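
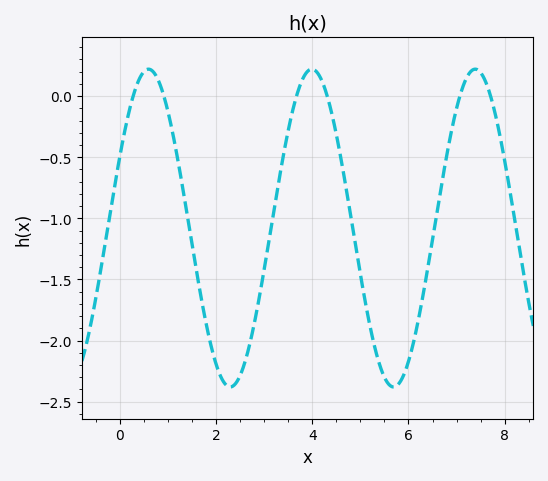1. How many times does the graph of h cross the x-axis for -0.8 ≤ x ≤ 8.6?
6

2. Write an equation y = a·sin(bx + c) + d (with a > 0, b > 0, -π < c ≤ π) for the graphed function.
y = 1.3sin(1.85x + 0.47) - 1.08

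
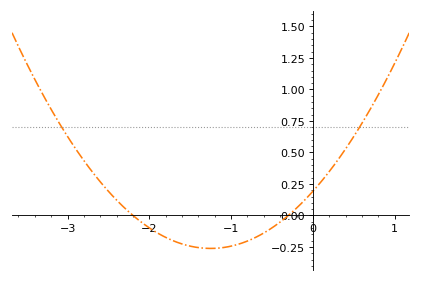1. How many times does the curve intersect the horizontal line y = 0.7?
2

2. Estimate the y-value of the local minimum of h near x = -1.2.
-0.26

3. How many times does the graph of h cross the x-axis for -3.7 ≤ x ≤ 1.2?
2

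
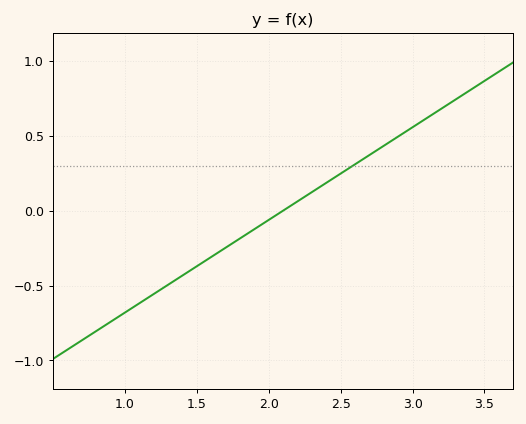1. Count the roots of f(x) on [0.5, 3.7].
1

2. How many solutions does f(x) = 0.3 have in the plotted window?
1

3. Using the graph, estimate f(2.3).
0.1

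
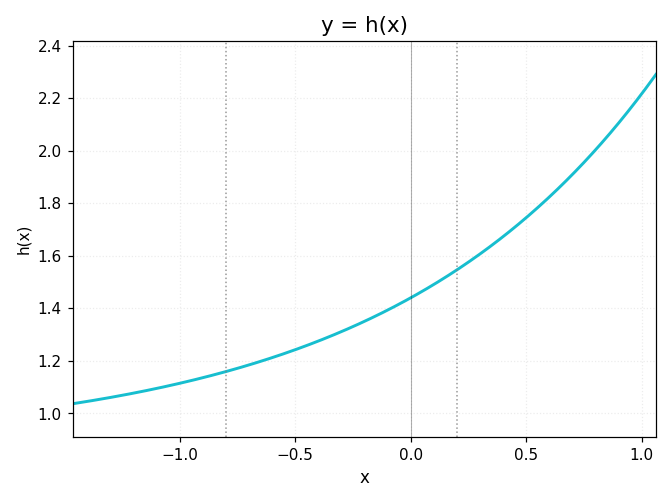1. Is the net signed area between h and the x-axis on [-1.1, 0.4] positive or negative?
positive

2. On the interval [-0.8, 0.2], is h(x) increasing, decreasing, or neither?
increasing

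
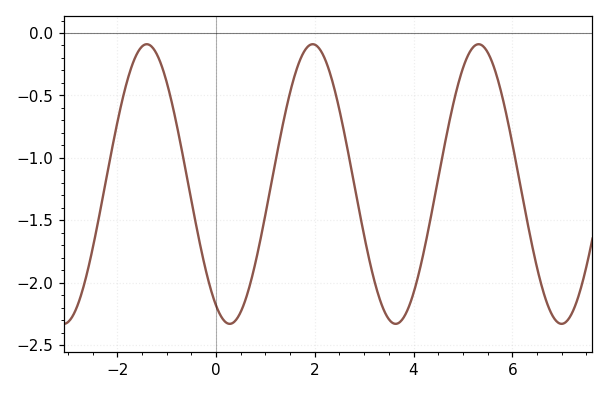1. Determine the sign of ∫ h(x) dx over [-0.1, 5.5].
negative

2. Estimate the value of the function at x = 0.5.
-2.25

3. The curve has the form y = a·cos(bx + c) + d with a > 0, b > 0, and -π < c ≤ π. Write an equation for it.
y = 1.12cos(1.9x + 2.6) - 1.21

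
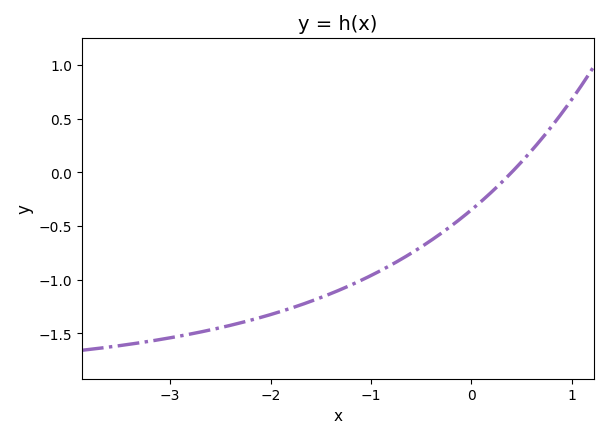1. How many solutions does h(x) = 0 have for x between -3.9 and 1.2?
1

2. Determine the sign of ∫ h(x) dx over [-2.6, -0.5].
negative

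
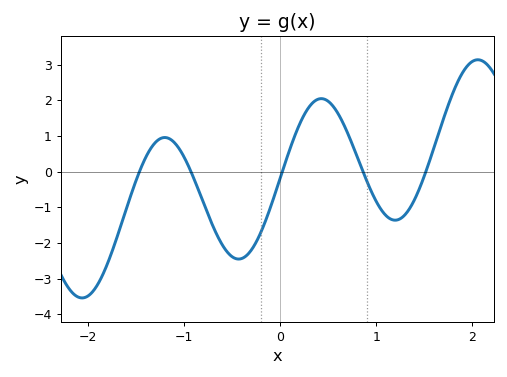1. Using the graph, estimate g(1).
-0.828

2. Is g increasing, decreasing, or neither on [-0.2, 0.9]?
neither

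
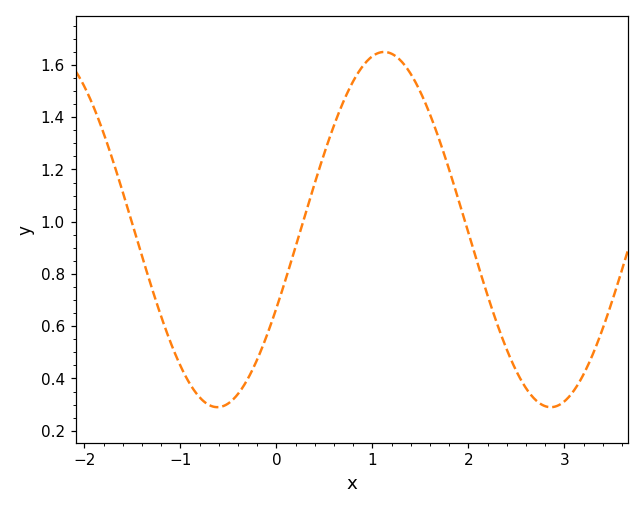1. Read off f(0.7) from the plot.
1.46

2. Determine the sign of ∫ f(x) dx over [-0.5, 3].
positive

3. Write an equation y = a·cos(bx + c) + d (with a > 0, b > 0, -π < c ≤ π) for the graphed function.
y = 0.68cos(1.8x - 2) + 0.97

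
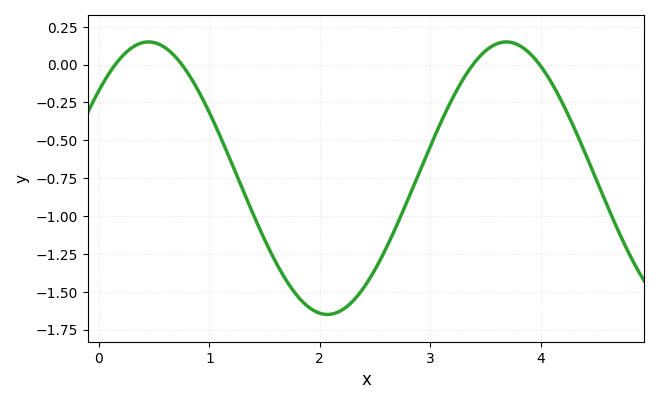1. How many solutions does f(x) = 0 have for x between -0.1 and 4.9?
4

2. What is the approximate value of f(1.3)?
-0.8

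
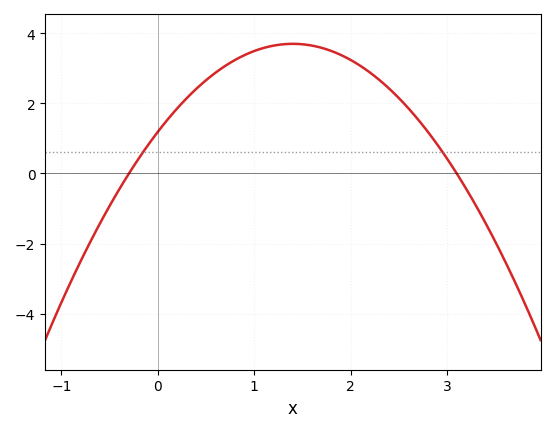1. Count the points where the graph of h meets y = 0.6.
2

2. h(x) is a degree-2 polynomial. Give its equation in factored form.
y = -1.28(x + 0.3)(x - 3.1)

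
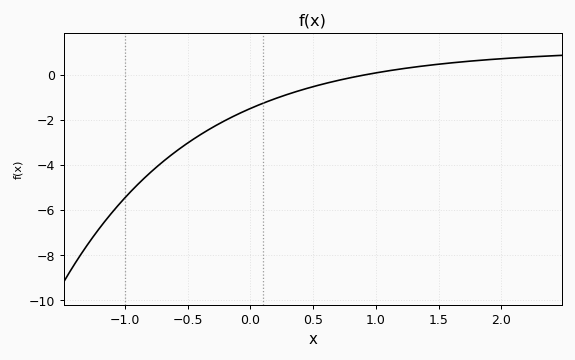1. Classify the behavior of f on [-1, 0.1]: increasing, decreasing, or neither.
increasing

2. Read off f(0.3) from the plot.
-0.8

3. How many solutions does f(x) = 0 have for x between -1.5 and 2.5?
1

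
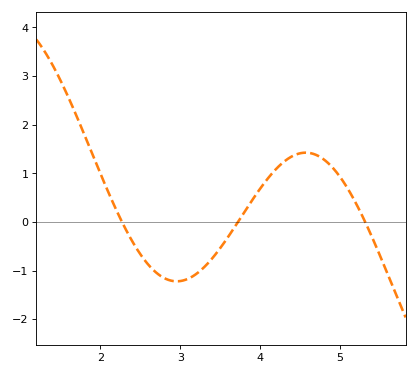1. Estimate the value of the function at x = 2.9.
-1.21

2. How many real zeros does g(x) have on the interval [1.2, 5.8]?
3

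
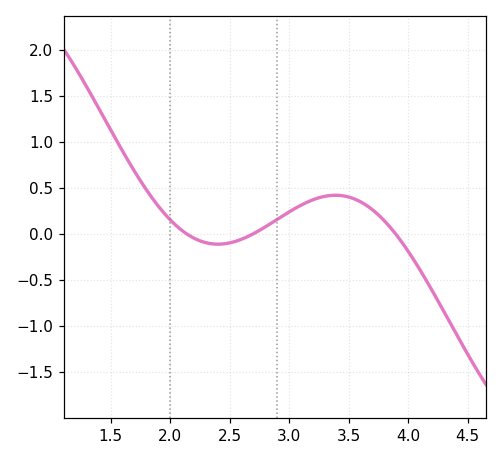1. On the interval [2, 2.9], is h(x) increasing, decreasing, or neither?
neither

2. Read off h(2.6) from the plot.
-0.05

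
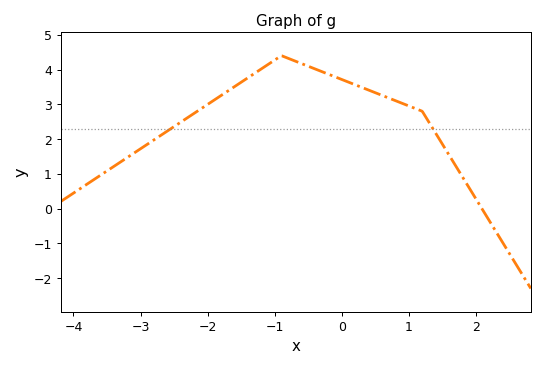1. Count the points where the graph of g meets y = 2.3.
2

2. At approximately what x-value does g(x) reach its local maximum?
-0.9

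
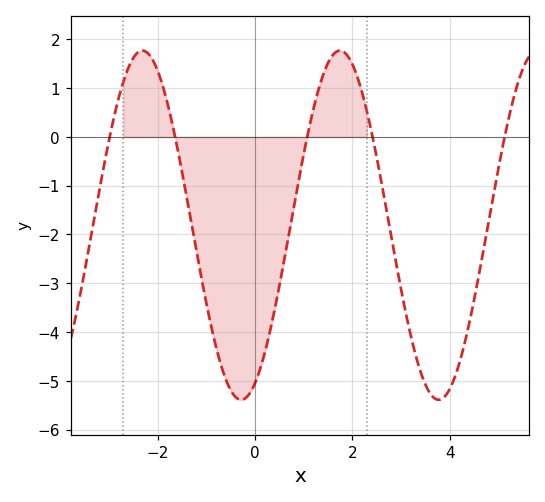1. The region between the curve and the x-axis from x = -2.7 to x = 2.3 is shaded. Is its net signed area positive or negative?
negative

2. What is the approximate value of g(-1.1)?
-2.89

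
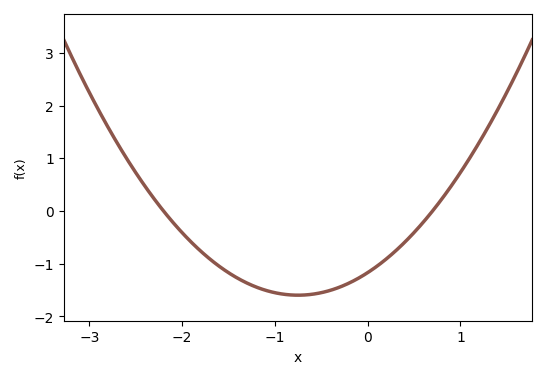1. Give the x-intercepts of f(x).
-2.2, 0.7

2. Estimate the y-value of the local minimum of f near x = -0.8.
-1.6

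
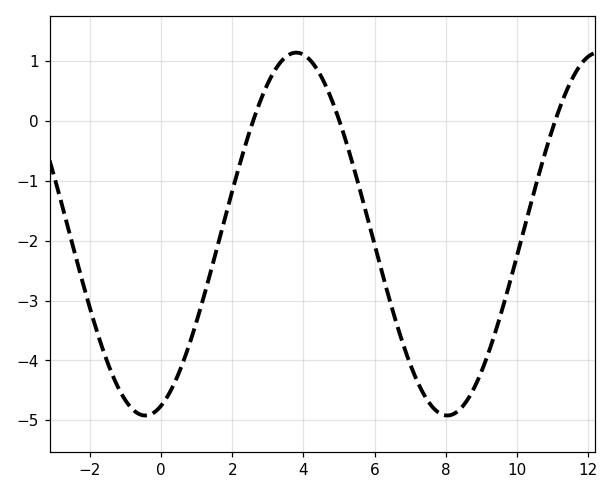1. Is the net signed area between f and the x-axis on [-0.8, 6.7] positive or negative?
negative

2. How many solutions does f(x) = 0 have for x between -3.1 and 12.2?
3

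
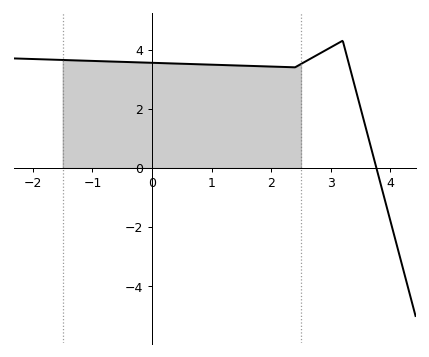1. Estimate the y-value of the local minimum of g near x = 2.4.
3.4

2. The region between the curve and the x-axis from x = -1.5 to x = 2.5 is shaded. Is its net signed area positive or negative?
positive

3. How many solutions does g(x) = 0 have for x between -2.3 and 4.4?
1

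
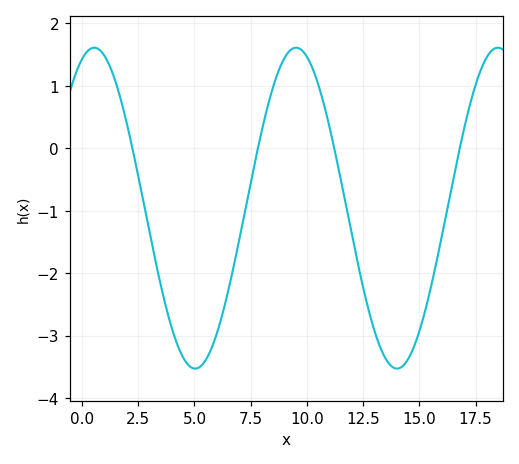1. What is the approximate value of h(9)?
1.4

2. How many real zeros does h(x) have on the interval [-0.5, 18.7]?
4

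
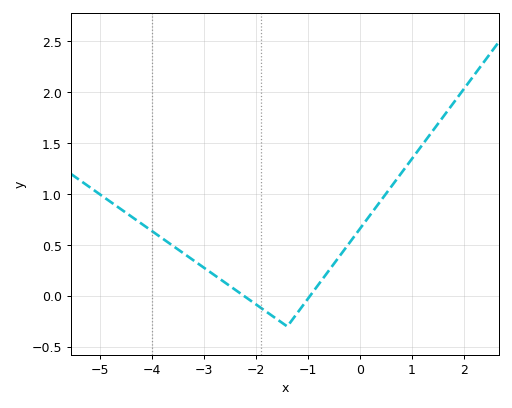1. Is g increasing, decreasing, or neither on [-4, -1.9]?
decreasing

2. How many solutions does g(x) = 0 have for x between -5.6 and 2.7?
2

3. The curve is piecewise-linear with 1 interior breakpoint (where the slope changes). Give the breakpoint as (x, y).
(-1.4, -0.3)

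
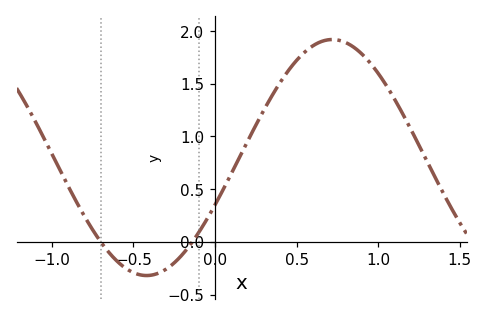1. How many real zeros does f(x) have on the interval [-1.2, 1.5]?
2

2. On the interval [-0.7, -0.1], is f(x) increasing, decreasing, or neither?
neither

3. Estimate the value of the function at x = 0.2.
0.957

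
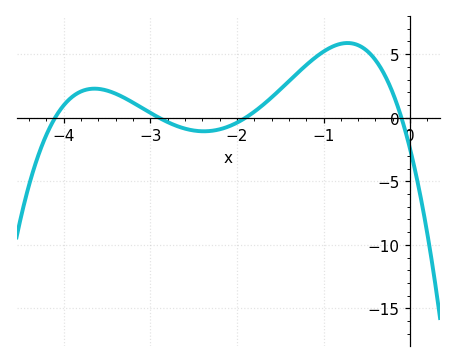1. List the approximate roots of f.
-4.1, -2.9, -1.9, -0.1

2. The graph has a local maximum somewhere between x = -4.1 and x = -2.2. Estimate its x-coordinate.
-3.65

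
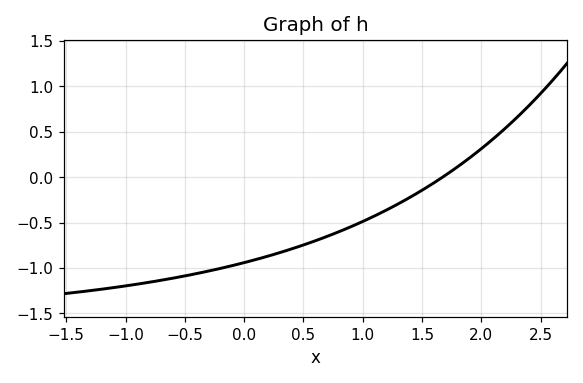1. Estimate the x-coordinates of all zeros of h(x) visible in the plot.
1.67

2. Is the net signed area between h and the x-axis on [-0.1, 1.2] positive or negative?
negative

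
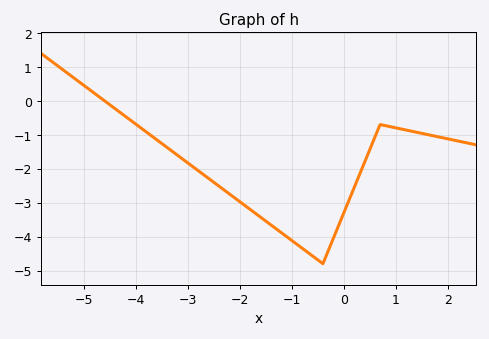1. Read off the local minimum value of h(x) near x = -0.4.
-4.8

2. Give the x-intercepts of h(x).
-4.6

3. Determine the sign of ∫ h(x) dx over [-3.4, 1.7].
negative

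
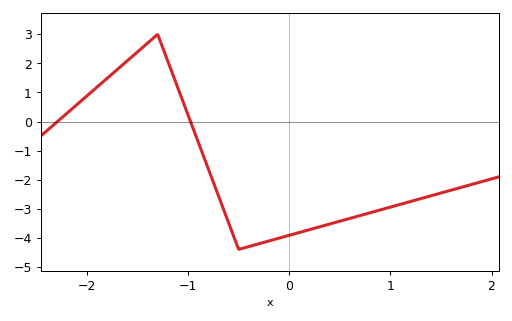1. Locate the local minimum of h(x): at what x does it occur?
-0.5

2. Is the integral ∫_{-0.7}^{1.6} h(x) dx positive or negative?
negative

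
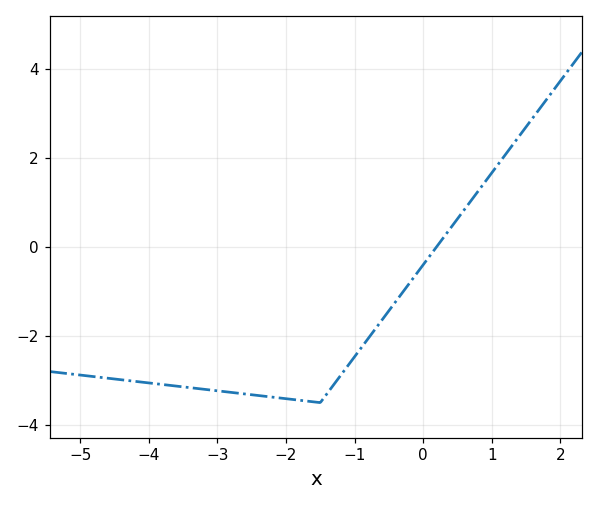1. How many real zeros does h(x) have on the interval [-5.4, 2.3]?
1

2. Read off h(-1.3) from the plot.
-3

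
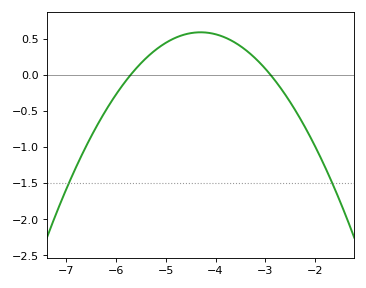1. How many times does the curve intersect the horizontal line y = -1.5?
2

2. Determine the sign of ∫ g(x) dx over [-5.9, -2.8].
positive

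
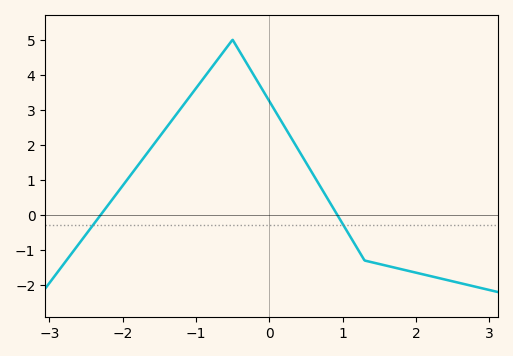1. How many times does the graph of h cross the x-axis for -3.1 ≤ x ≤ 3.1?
2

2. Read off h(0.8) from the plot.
0.45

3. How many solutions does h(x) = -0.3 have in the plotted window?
2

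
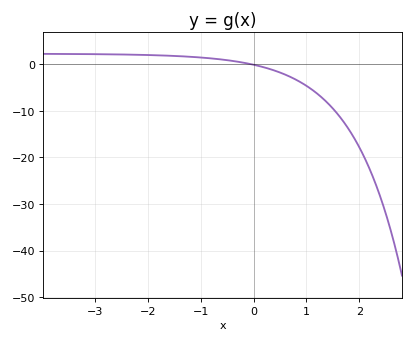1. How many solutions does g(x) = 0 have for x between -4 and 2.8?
1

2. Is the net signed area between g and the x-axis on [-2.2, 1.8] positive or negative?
negative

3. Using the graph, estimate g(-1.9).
2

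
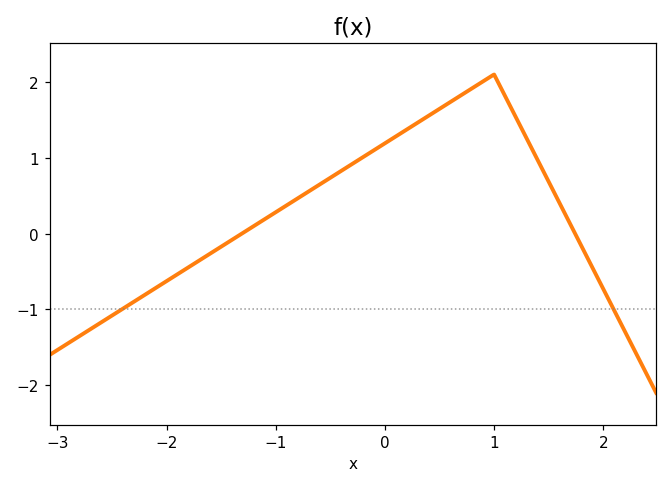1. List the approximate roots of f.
-1.3, 1.7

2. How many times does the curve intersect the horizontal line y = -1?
2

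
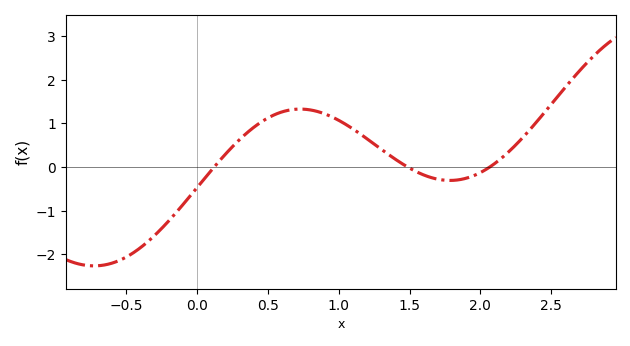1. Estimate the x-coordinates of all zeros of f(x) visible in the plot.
0.1, 1.5, 2.1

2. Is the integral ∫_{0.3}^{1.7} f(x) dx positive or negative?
positive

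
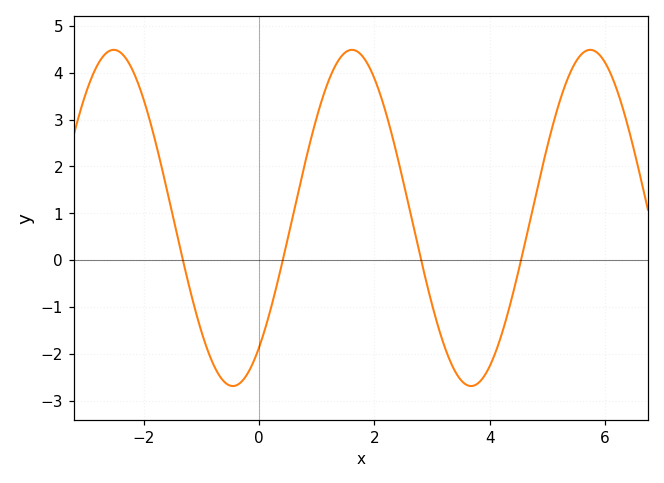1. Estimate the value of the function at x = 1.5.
4.4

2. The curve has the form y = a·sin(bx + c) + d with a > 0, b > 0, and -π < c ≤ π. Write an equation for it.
y = 3.59sin(1.5x - 0.88) + 0.9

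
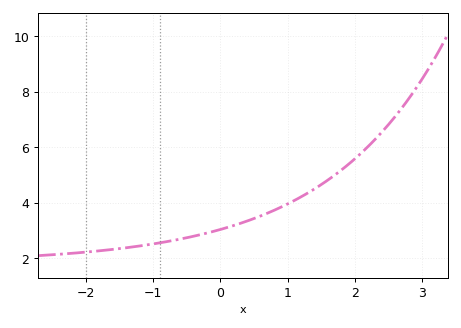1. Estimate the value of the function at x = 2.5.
6.82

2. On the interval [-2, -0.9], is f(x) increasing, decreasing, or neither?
increasing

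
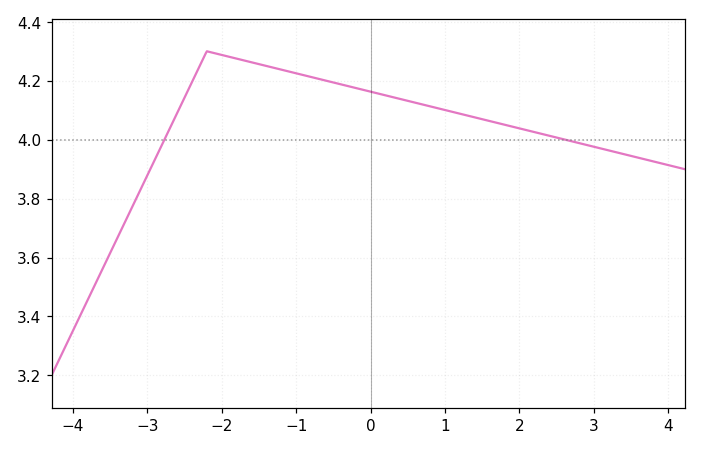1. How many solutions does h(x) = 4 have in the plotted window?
2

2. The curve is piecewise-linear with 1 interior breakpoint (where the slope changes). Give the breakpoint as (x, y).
(-2.2, 4.3)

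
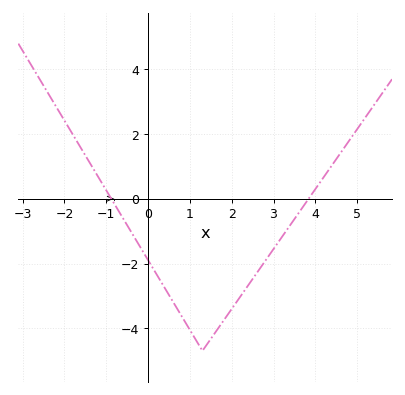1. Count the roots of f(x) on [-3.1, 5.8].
2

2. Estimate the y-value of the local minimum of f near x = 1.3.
-4.7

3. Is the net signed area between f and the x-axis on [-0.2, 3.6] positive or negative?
negative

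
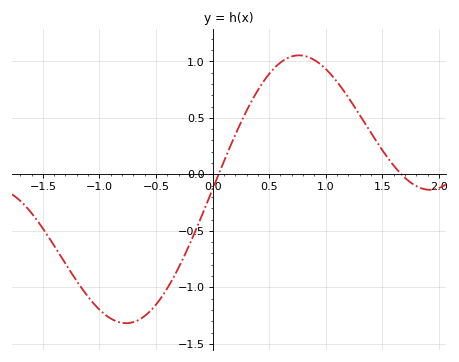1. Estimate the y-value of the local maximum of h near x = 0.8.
1.05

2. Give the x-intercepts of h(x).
0.053, 1.67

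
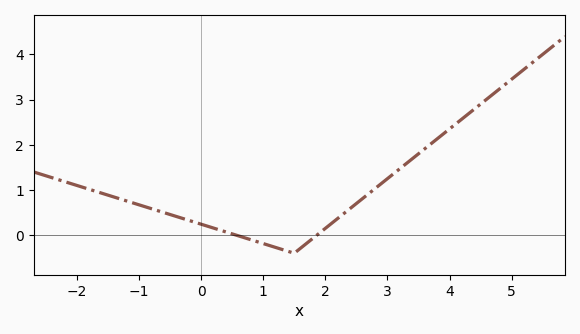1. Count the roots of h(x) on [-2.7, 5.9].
2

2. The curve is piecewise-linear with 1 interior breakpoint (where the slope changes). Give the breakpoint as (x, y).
(1.5, -0.4)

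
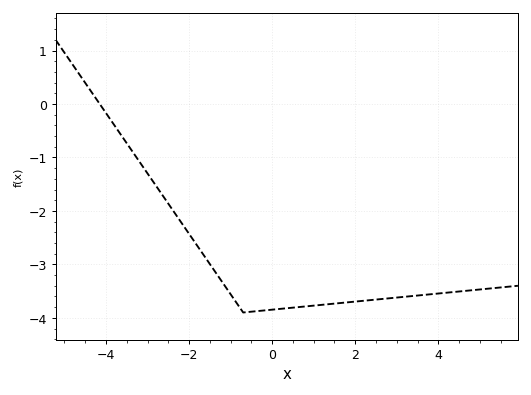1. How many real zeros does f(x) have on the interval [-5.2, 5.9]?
1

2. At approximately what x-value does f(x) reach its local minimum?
-0.7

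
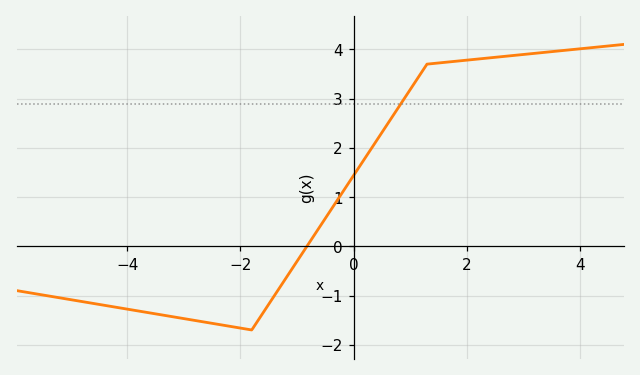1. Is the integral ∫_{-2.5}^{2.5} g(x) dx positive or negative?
positive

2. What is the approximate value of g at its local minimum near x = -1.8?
-1.7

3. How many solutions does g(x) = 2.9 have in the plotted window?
1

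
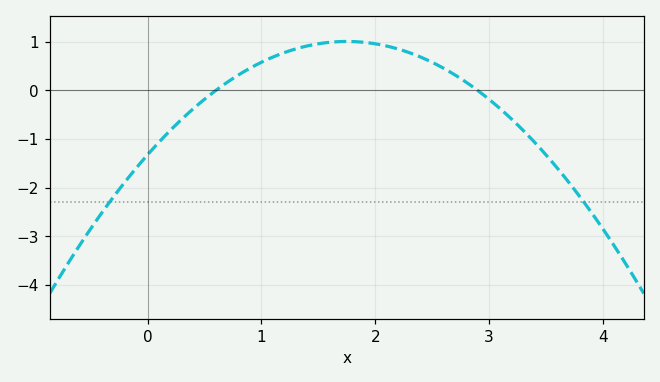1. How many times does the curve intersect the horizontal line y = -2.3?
2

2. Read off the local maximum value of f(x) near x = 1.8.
1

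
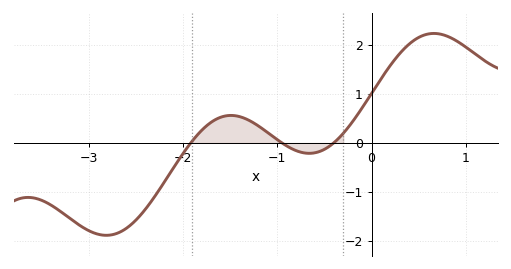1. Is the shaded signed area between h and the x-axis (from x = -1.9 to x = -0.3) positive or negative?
positive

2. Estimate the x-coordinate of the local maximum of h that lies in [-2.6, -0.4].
-1.49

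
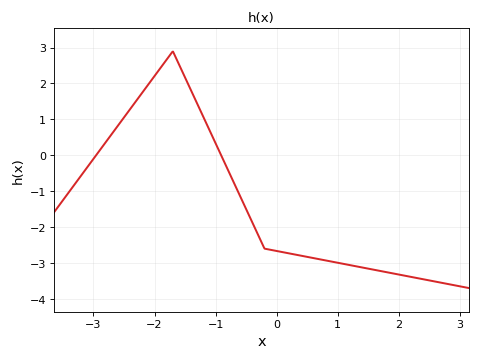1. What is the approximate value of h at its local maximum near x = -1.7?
2.9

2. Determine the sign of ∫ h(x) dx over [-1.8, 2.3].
negative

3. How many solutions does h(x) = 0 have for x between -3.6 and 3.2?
2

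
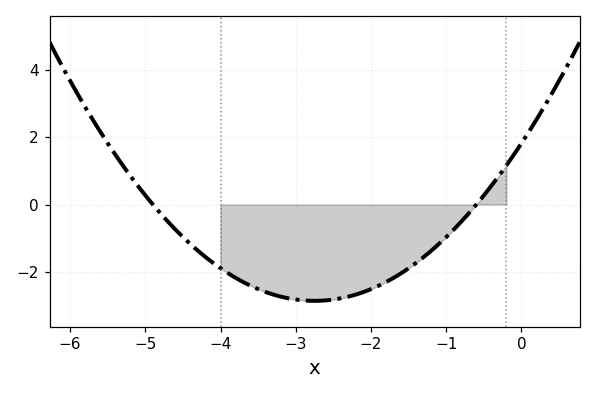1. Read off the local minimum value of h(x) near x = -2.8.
-2.87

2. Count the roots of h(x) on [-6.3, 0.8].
2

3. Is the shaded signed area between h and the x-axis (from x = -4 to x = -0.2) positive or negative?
negative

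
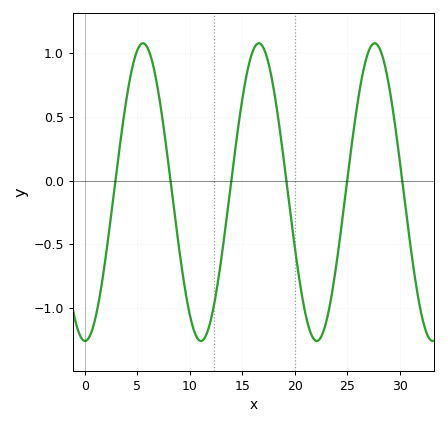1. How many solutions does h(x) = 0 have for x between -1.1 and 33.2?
6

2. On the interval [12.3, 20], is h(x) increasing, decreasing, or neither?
neither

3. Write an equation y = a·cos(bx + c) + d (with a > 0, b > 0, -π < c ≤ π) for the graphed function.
y = 1.17cos(0.57x + 3.12) - 0.09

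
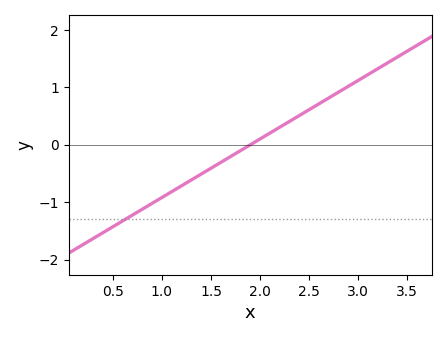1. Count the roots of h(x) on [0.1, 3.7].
1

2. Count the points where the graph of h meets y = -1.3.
1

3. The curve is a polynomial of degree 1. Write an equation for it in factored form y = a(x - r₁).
y = 1.02(x - 1.9)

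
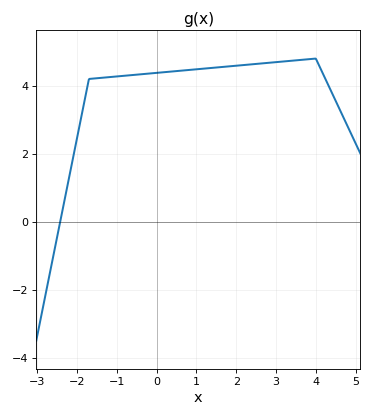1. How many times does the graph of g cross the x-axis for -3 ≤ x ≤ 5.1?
1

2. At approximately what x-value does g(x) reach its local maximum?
4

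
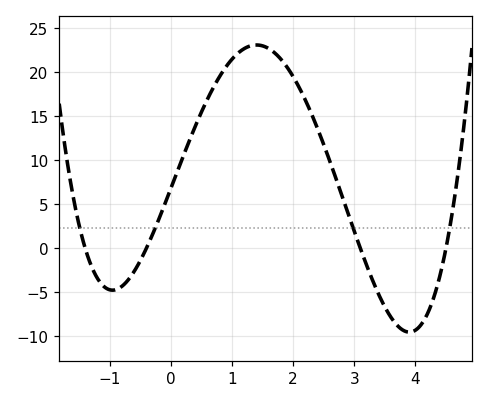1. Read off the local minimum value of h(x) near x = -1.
-5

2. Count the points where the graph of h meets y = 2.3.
4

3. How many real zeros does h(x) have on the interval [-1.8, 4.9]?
4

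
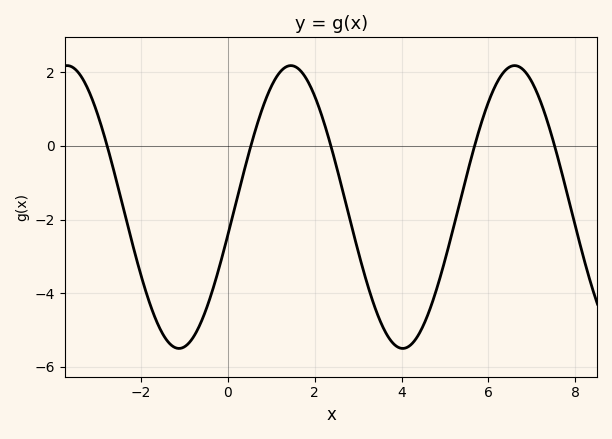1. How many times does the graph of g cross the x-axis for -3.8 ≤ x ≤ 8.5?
5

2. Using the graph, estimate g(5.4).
-1.26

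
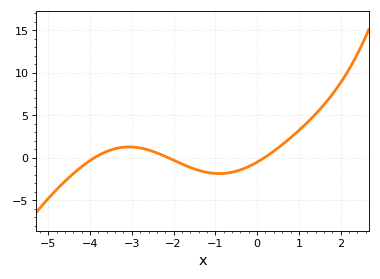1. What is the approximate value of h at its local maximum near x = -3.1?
1.5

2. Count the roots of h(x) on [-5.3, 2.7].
3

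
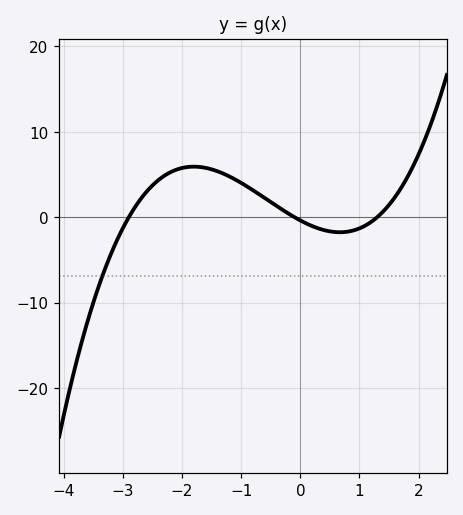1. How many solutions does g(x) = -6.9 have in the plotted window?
1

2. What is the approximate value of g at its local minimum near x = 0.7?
-2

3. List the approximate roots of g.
-2.9, -0.1, 1.3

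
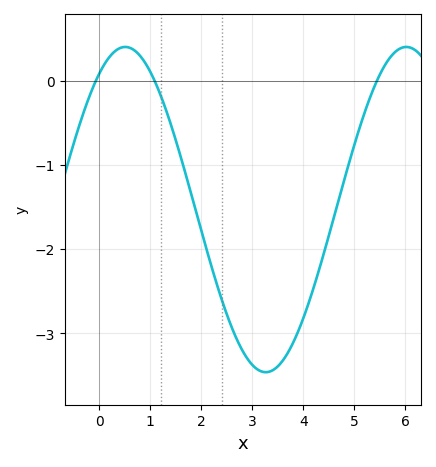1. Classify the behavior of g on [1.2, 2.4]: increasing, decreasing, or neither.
decreasing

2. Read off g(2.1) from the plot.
-2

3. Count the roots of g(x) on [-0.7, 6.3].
3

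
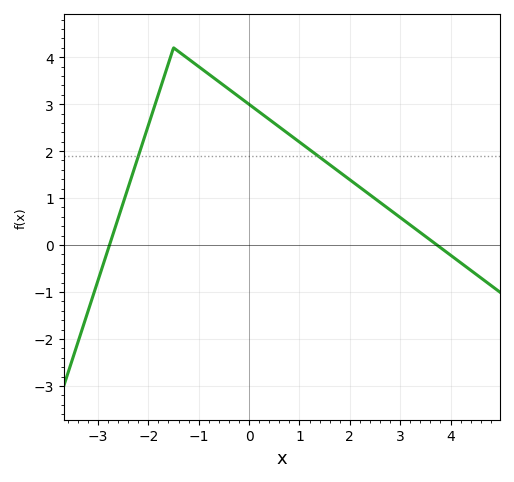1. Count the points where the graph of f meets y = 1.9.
2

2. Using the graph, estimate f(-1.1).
3.9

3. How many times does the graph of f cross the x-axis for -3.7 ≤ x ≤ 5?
2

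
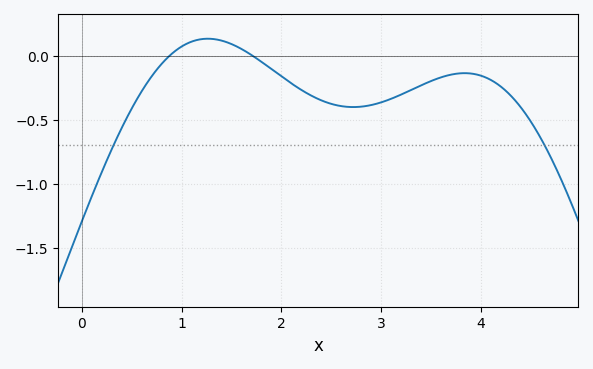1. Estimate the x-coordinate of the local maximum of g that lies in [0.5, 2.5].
1.26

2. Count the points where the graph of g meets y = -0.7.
2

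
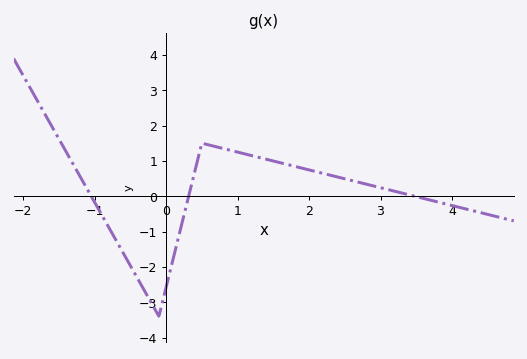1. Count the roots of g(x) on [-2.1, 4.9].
3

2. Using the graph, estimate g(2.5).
0.492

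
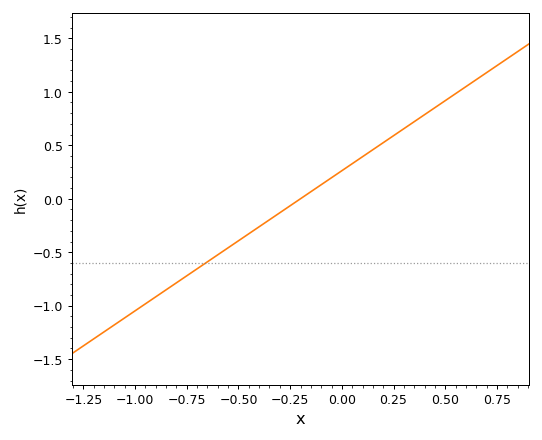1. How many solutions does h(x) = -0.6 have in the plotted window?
1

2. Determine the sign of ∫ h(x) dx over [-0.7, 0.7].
positive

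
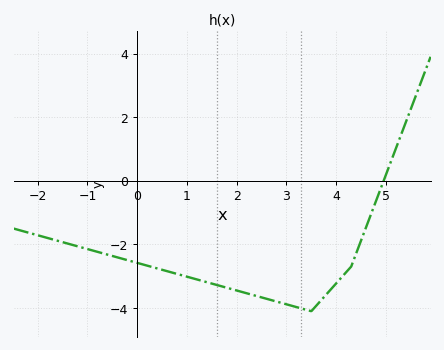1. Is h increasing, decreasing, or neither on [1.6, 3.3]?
decreasing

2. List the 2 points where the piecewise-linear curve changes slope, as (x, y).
(3.5, -4.1); (4.3, -2.7)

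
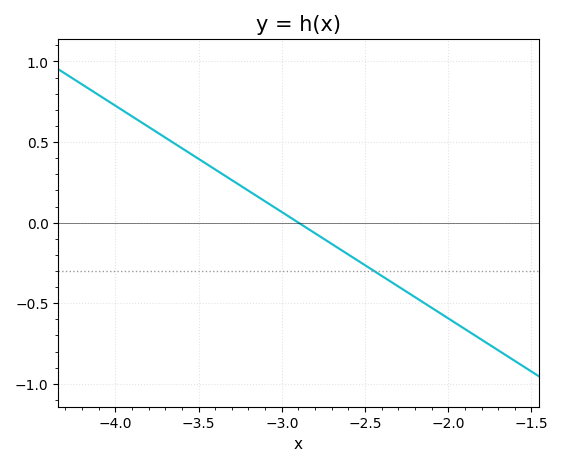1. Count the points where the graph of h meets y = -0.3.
1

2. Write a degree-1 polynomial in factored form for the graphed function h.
y = -0.66(x + 2.9)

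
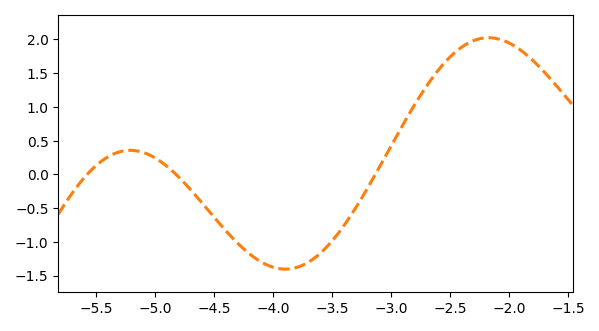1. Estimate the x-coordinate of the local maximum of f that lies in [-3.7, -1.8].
-2.17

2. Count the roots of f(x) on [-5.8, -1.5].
3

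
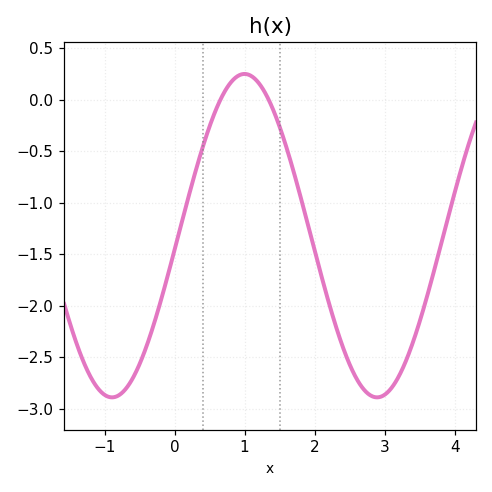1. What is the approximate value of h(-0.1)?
-1.7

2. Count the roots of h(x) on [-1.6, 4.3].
2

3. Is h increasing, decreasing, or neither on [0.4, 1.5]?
neither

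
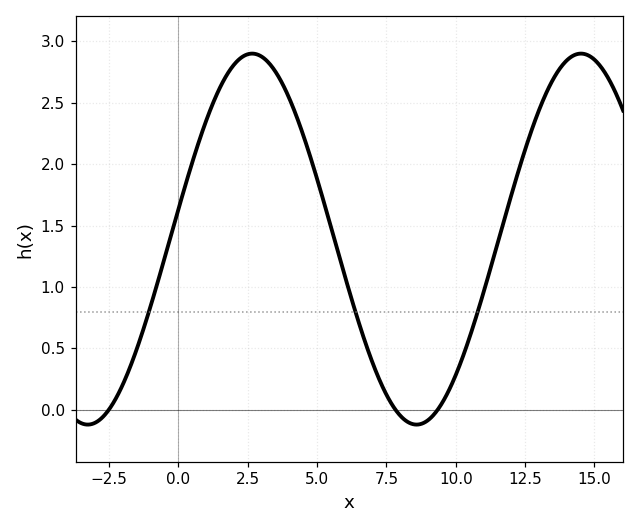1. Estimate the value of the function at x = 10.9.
0.9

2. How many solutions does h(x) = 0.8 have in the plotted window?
3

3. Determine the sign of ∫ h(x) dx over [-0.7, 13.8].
positive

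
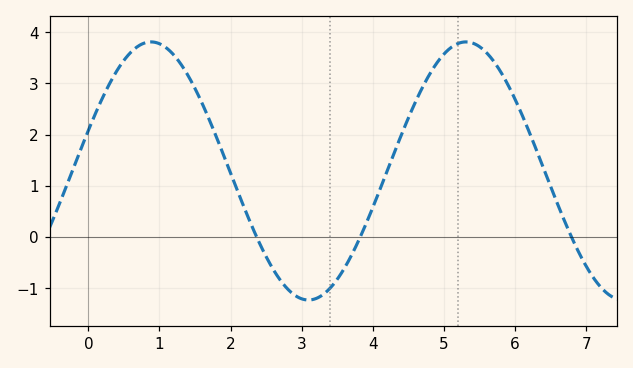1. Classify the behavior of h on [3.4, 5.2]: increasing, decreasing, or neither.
increasing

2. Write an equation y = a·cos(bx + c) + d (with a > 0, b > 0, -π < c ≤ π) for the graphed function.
y = 2.52cos(1.42x - 1.25) + 1.29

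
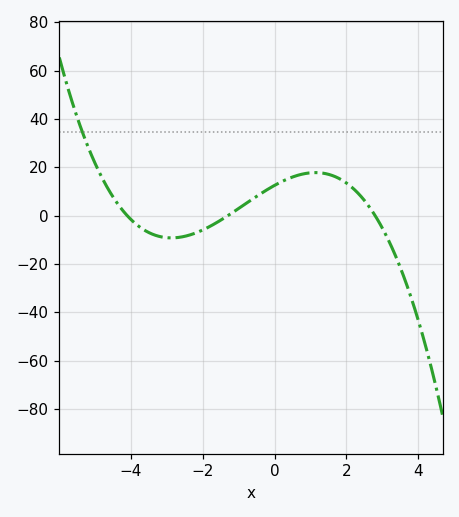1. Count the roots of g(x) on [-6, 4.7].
3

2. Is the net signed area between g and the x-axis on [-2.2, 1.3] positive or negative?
positive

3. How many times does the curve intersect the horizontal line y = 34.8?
1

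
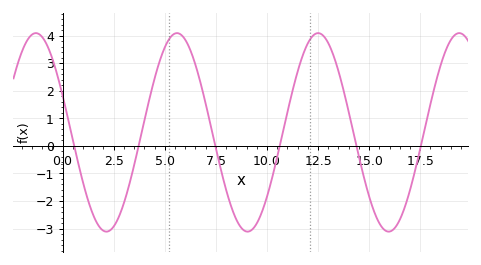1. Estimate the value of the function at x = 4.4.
2.2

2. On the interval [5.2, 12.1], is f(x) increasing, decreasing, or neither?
neither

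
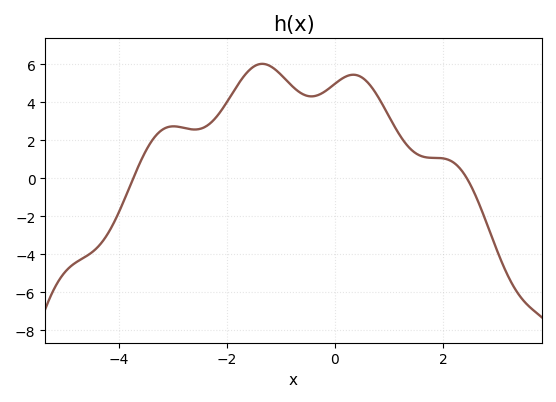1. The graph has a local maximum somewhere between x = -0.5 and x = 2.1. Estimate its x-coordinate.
0.4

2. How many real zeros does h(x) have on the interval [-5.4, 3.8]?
2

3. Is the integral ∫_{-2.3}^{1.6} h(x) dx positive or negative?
positive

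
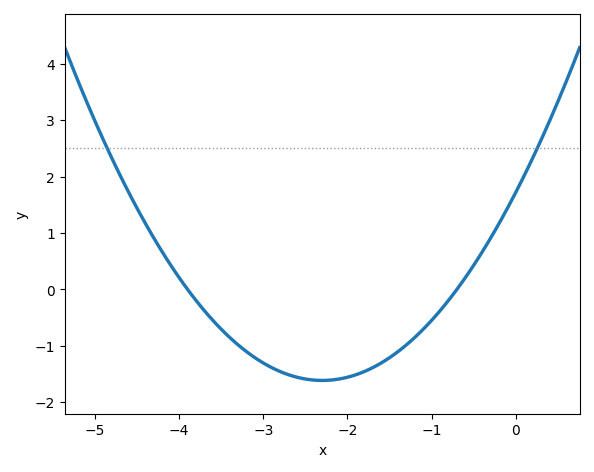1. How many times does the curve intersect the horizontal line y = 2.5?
2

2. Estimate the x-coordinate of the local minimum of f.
-2.3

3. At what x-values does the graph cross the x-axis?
-3.9, -0.7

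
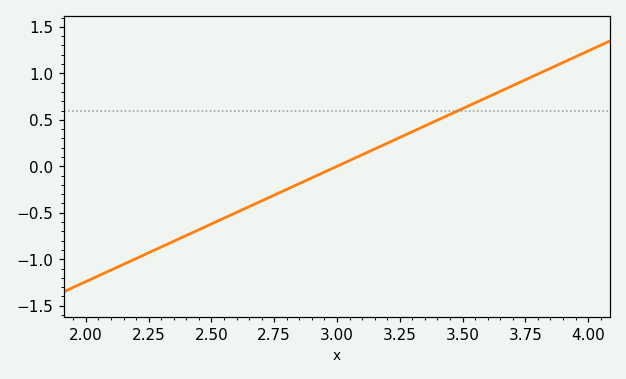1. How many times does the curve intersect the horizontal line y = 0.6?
1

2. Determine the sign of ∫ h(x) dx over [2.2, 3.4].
negative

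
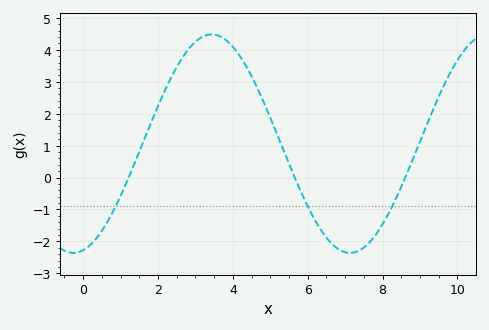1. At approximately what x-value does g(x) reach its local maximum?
3.44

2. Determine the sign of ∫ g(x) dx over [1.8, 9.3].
positive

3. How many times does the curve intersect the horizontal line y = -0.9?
3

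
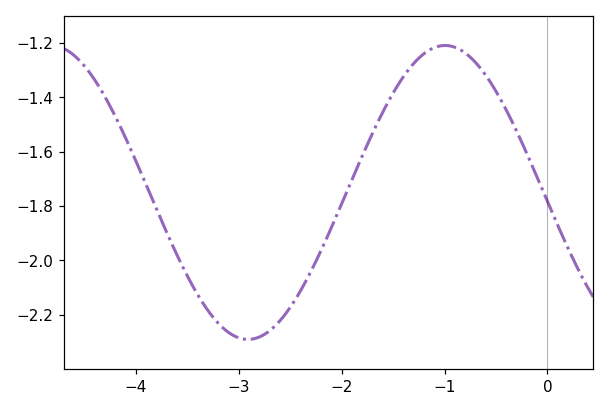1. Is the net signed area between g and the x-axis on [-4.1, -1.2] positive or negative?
negative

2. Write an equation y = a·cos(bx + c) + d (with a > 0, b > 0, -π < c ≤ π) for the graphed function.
y = 0.54cos(1.64x + 1.63) - 1.75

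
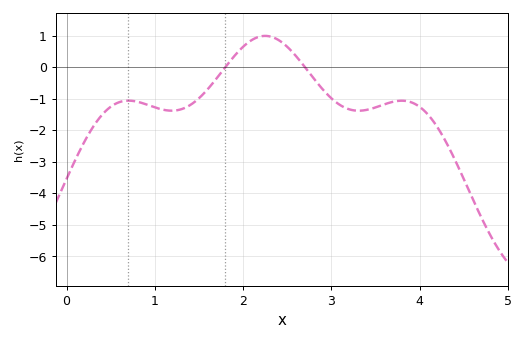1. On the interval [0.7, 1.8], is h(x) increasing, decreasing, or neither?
neither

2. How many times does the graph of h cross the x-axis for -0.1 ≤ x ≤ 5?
2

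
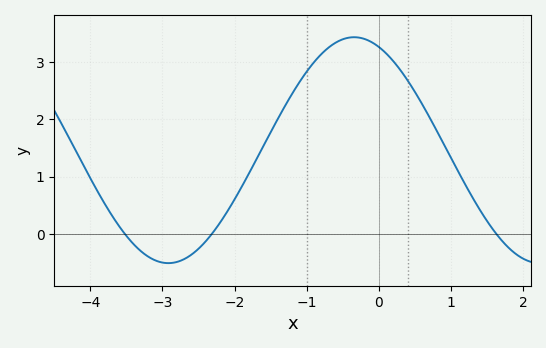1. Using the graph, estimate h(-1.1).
2.6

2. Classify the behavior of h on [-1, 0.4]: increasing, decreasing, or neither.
neither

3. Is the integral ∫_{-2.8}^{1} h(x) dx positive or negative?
positive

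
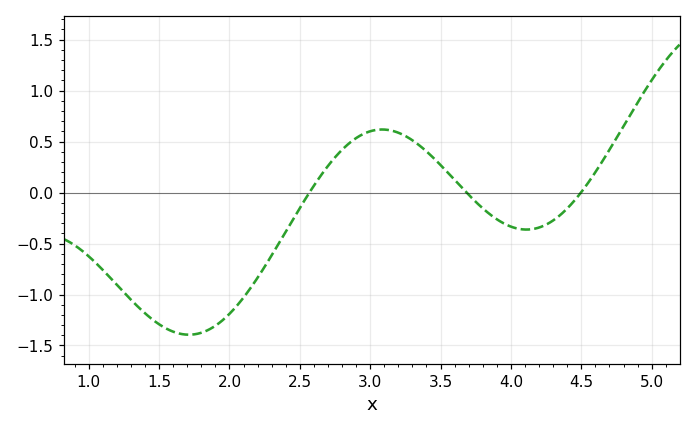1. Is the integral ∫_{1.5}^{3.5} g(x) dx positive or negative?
negative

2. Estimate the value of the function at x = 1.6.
-1.36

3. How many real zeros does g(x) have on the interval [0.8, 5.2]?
3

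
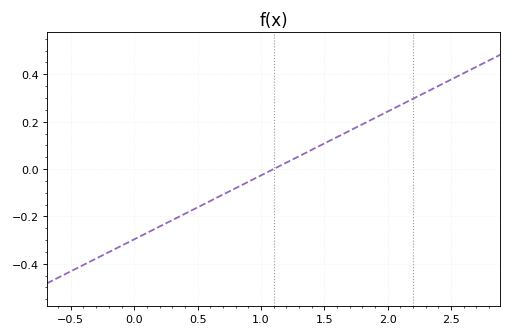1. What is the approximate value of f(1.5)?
0.1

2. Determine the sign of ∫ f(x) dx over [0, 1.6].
negative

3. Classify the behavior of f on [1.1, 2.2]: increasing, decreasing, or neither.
increasing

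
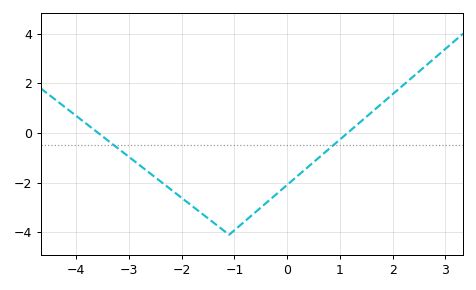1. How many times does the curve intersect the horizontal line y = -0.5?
2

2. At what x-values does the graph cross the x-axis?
-3.58, 1.15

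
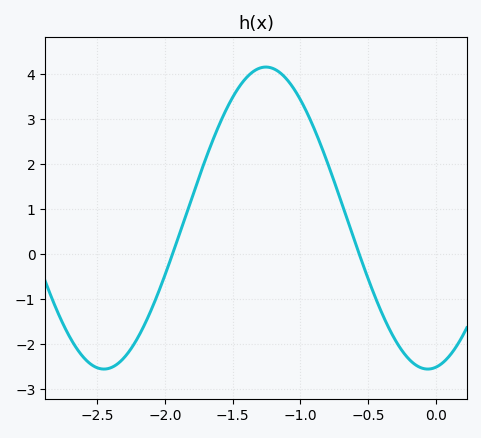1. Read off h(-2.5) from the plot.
-2.52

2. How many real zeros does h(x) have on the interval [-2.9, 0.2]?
2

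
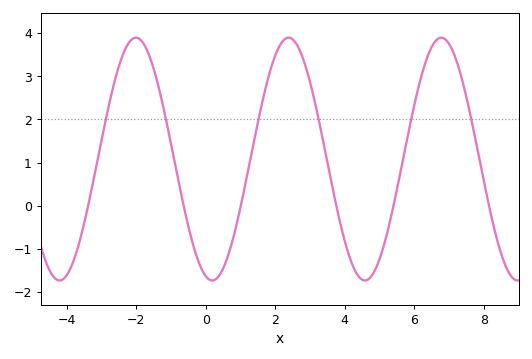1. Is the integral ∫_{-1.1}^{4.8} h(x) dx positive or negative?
positive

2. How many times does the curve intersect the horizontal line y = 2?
6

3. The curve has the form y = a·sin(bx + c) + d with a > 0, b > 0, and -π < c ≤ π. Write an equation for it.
y = 2.82sin(1.43x - 1.84) + 1.08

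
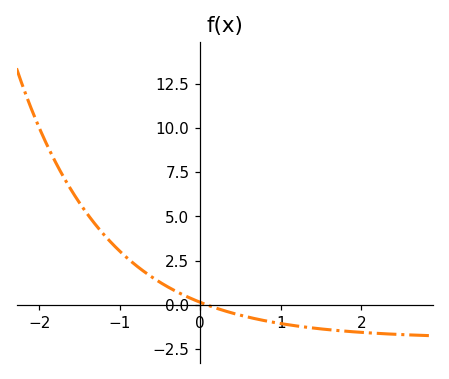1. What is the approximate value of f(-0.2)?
0.544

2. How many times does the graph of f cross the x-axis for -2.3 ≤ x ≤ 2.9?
1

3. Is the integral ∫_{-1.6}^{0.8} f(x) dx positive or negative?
positive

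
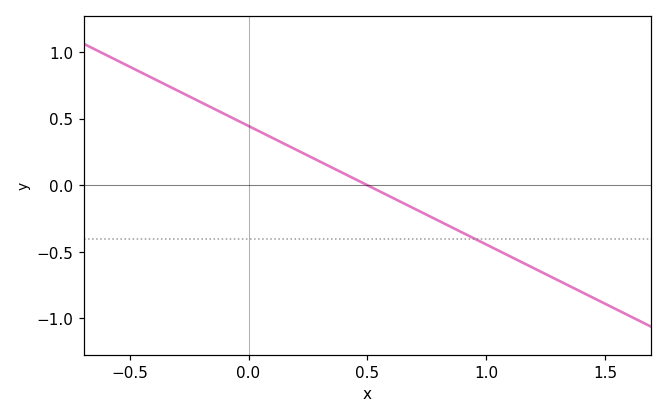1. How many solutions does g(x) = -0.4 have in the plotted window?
1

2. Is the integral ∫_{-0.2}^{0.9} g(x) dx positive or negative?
positive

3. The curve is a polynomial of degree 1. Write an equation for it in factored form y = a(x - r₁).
y = -0.89(x - 0.5)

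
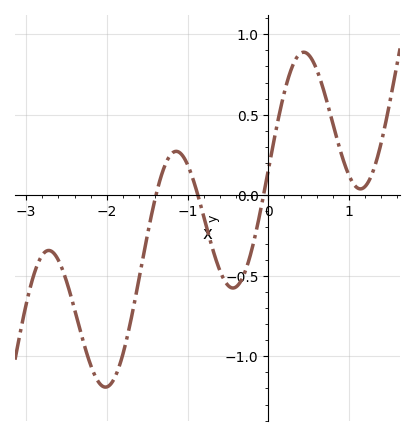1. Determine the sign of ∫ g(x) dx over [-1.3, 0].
negative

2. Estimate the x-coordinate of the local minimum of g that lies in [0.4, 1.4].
1.14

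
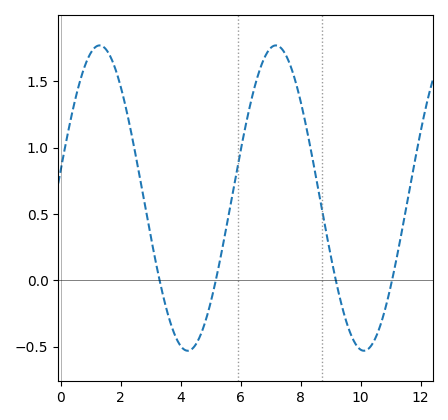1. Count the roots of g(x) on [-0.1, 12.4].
4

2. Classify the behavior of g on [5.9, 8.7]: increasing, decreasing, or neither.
neither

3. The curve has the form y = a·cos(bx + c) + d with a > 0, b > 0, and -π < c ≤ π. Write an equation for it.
y = 1.15cos(1.07x - 1.39) + 0.62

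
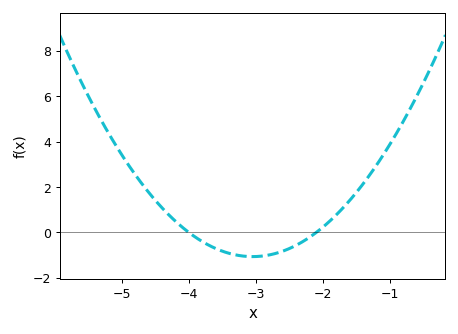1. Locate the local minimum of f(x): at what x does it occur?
-3.05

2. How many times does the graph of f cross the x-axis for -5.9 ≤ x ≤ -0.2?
2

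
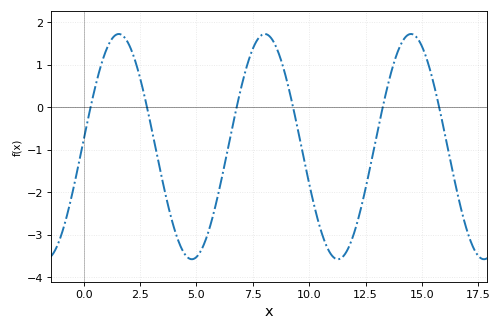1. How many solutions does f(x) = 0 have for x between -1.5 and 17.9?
6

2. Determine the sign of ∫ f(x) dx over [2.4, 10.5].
negative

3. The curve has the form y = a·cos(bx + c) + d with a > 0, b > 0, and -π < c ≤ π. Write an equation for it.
y = 2.65cos(0.97x - 1.5) - 0.93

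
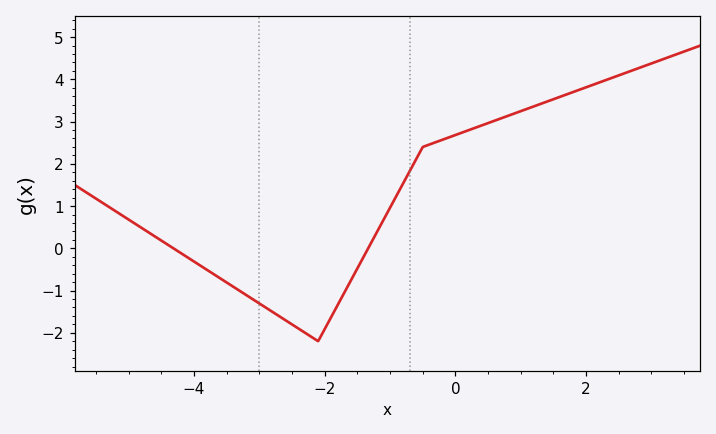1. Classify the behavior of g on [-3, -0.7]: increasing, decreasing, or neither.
neither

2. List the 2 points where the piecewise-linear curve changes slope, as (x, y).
(-2.1, -2.2); (-0.5, 2.4)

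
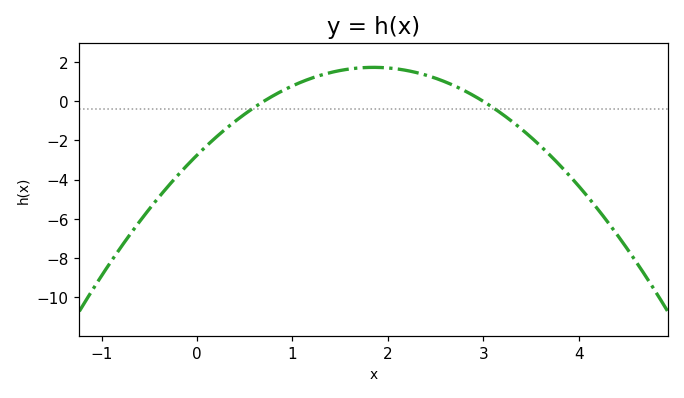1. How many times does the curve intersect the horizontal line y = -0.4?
2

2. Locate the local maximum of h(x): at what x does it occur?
1.8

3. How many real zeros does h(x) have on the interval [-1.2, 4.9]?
2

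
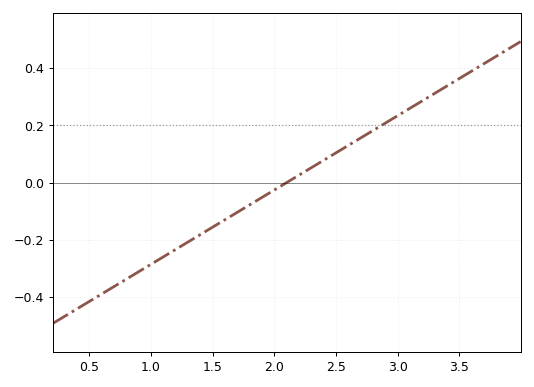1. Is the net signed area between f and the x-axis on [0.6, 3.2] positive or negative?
negative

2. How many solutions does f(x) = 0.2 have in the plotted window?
1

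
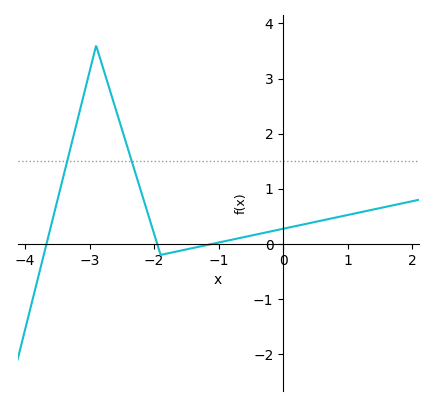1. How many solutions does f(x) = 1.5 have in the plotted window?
2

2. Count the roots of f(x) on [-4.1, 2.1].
3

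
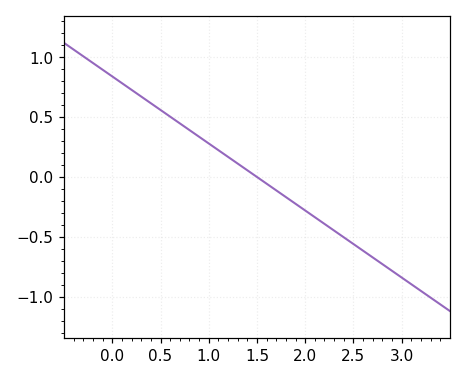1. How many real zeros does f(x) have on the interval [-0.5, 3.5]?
1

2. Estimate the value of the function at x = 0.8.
0.4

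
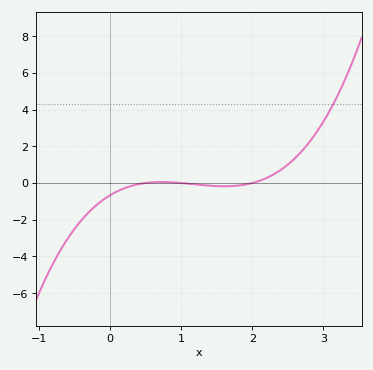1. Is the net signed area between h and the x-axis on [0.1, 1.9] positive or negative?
negative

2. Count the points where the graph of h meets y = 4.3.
1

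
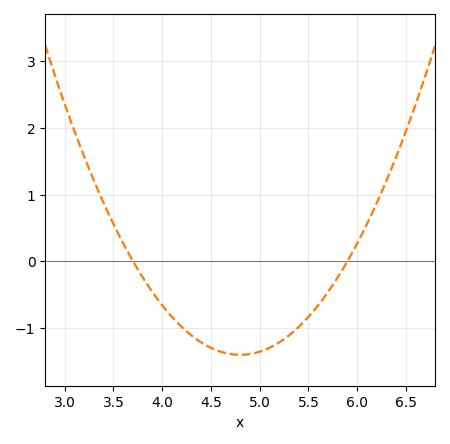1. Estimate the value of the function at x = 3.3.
1.2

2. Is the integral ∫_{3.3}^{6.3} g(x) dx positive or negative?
negative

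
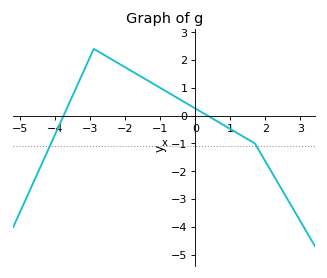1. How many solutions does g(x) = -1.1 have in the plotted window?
2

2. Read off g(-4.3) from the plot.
-1.5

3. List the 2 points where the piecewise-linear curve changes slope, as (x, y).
(-2.9, 2.4); (1.7, -1)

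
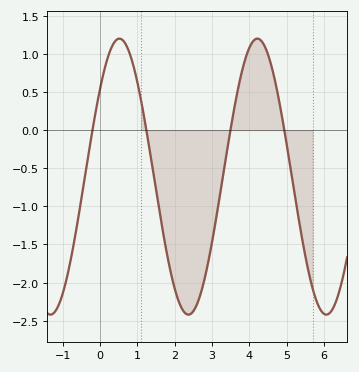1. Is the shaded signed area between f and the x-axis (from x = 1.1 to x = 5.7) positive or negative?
negative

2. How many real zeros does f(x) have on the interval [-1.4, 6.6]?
4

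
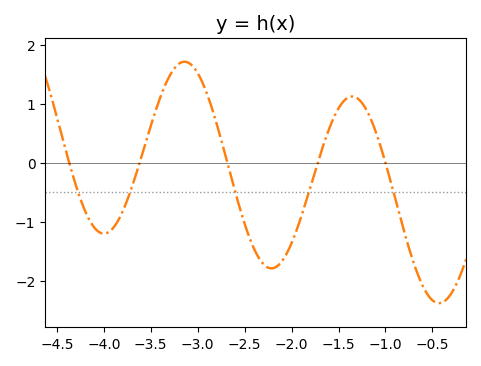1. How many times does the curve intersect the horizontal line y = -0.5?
5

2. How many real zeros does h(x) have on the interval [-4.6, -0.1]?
5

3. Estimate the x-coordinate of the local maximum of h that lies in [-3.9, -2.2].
-3.1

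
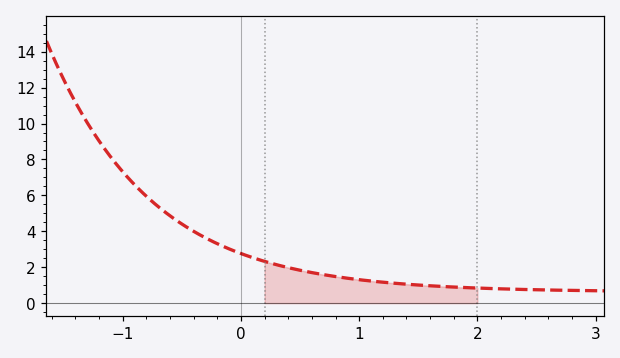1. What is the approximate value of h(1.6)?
1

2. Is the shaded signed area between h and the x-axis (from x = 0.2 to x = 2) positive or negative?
positive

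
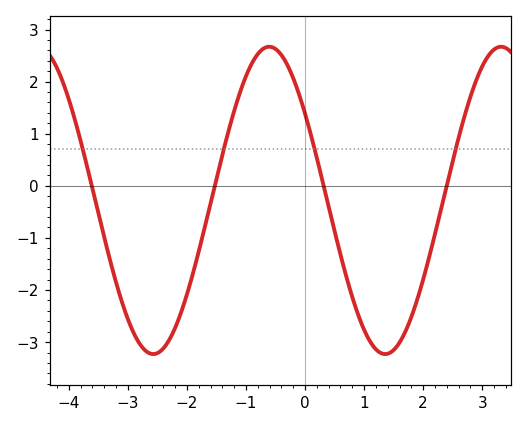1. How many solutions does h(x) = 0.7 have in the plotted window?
4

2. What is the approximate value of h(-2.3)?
-3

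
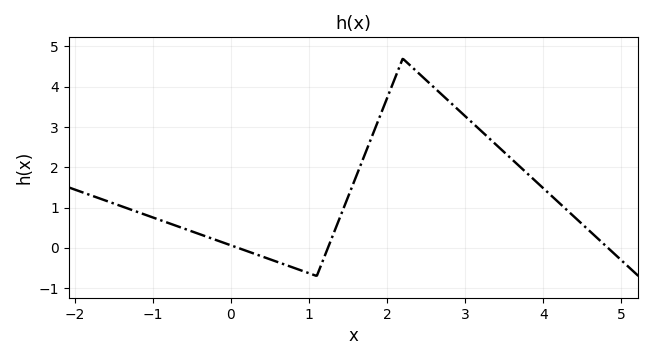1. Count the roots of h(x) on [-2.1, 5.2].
3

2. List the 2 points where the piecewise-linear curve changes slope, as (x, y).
(1.1, -0.7); (2.2, 4.7)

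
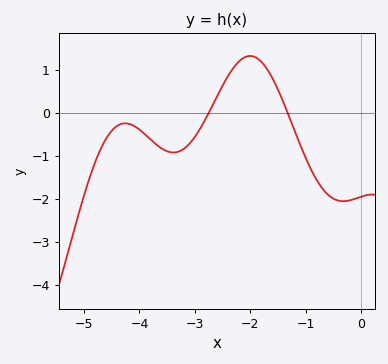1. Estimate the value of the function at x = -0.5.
-2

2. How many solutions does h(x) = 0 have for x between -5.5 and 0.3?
2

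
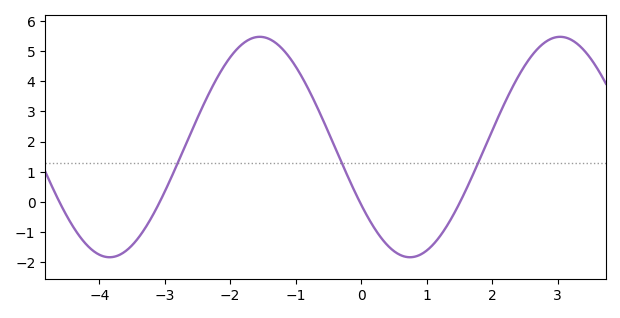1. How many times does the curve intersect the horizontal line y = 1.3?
3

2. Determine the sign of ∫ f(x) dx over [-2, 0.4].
positive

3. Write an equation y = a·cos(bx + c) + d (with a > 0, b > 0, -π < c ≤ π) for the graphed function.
y = 3.65cos(1.4x + 2.1) + 1.82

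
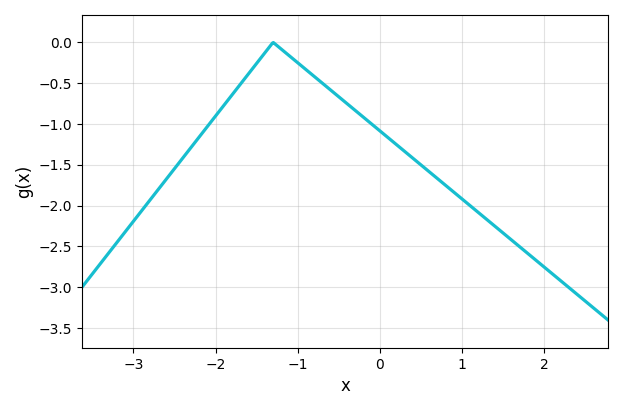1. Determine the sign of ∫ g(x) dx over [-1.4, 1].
negative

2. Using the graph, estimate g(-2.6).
-1.68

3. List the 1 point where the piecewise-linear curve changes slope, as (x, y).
(-1.3, 0)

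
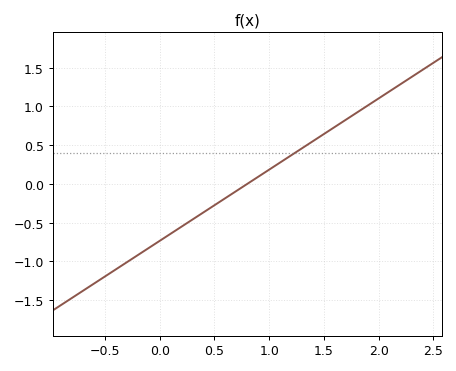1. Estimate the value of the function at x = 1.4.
0.55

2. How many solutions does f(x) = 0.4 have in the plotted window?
1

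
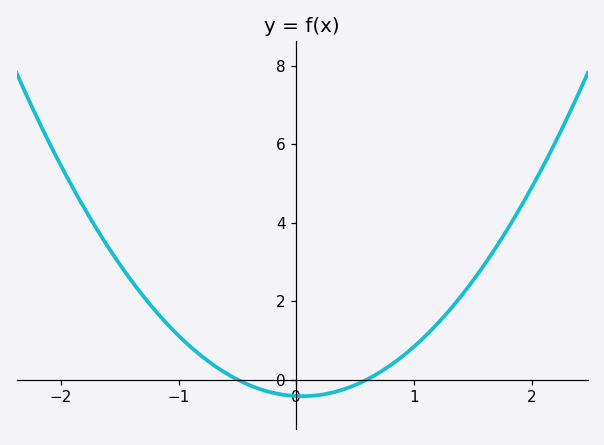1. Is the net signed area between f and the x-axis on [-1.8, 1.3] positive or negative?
positive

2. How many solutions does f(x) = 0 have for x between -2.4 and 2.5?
2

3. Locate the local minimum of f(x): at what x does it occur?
0.05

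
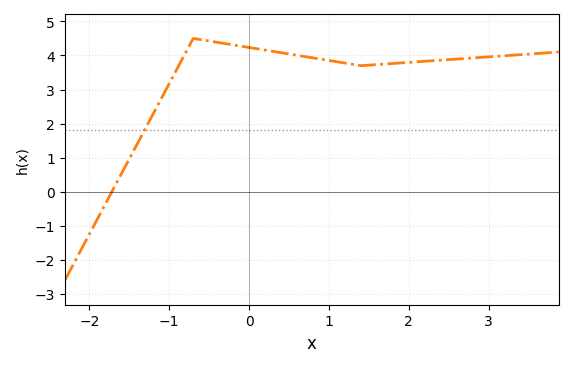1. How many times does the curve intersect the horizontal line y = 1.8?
1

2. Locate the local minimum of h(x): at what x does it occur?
1.4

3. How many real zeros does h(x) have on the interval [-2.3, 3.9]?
1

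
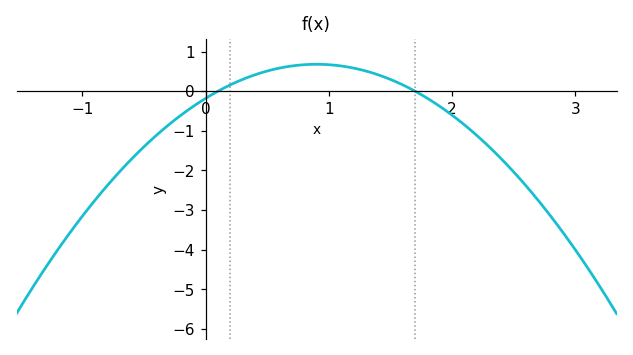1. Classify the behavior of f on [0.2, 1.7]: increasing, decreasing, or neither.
neither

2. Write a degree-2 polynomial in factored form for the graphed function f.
y = -1.06(x - 0.1)(x - 1.7)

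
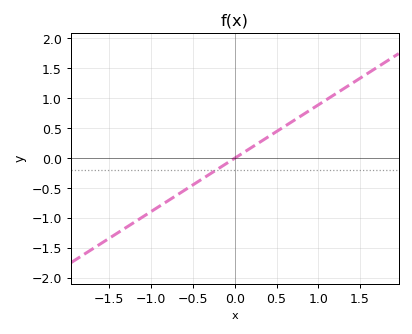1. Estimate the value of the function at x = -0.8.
-0.712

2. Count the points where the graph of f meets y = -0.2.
1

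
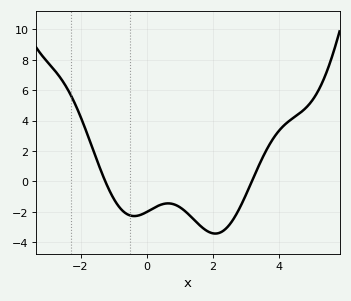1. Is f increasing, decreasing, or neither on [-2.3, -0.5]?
decreasing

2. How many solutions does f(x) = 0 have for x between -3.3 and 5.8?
2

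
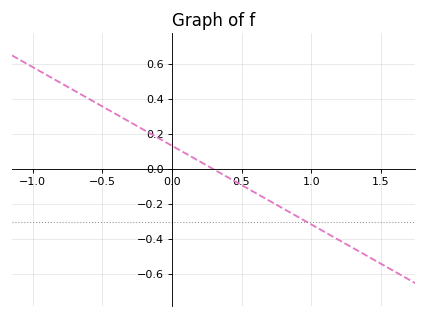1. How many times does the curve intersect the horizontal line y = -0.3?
1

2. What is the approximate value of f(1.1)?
-0.36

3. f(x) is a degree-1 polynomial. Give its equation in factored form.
y = -0.45(x - 0.3)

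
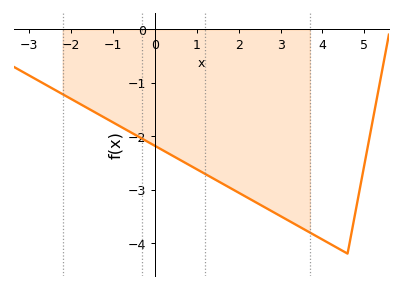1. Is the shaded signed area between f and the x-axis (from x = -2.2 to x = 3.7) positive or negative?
negative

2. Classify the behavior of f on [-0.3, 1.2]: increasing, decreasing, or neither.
decreasing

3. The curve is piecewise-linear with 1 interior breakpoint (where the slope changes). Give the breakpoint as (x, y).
(4.6, -4.2)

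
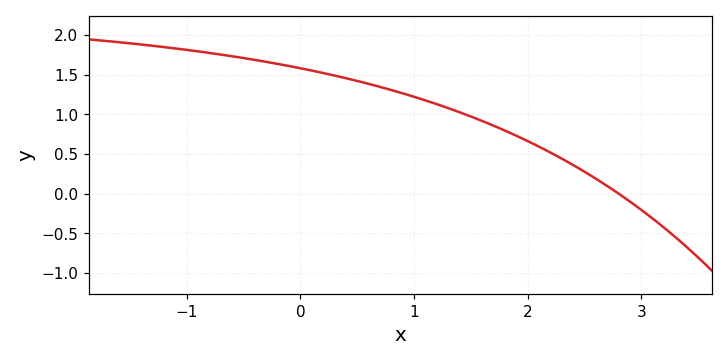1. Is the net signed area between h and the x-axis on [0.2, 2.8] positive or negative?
positive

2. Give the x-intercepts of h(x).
2.8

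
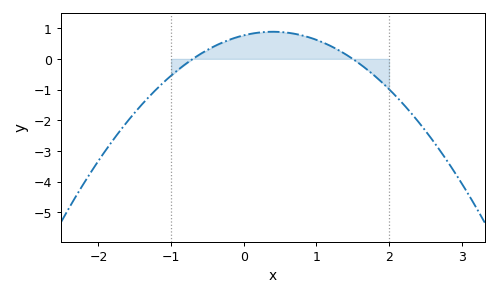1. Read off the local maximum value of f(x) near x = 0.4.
0.9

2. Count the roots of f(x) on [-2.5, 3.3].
2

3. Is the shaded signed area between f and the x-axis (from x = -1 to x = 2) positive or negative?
positive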